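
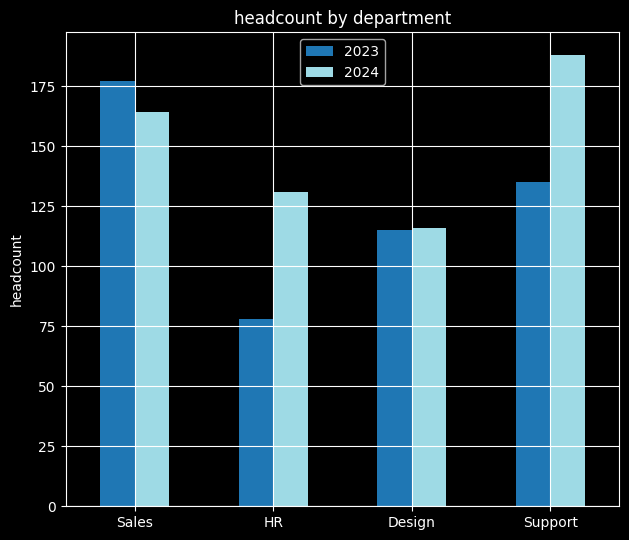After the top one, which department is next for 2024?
Top 3 for 2024: Support ≈ 180, Sales ≈ 160, HR ≈ 140.

Sales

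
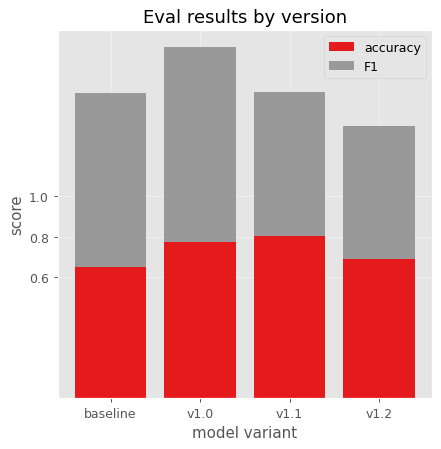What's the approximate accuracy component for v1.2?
accuracy top ≈ 0.6, bottom ≈ 0.0; segment ≈ 0.6.

≈ 0.6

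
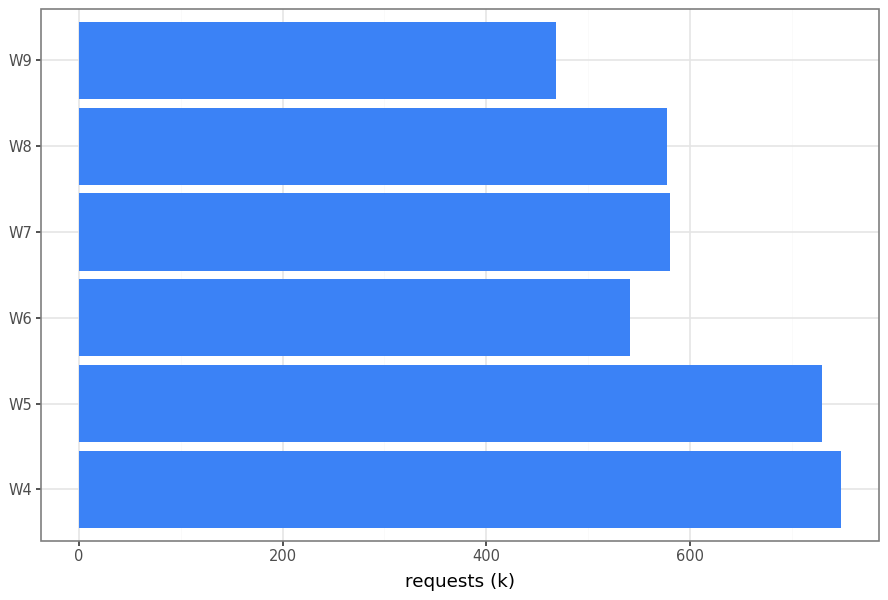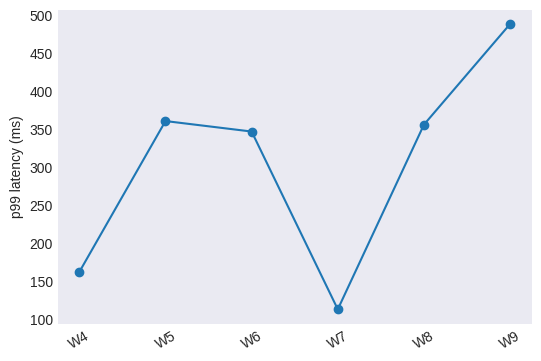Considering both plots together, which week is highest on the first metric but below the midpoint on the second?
Chart 2 median p99 latency (ms) ≈ 350; below-median weeks: W4, W6, W7. Among those, W4 has the highest requests (k) (≈ 700).

W4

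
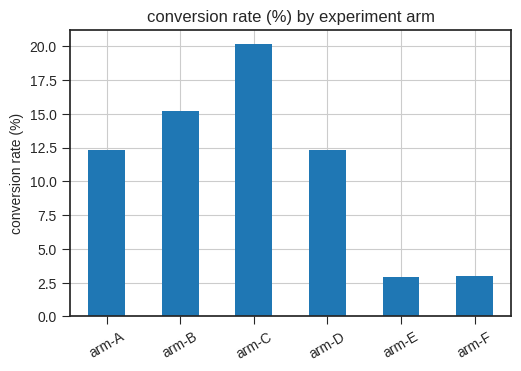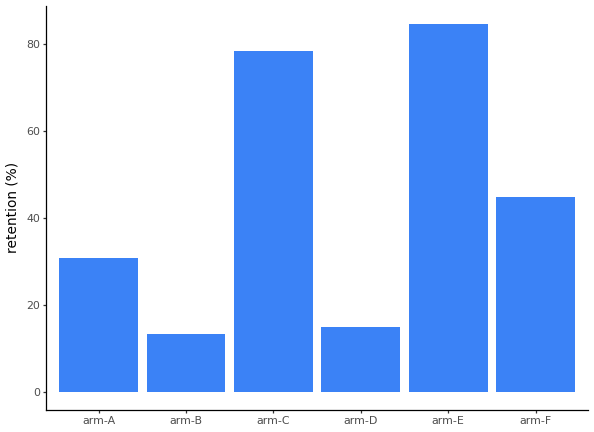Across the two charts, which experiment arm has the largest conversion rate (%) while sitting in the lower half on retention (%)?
arm-B

Chart 2 median retention (%) ≈ 40; below-median experiment arms: arm-A, arm-B, arm-D. Among those, arm-B has the highest conversion rate (%) (≈ 16).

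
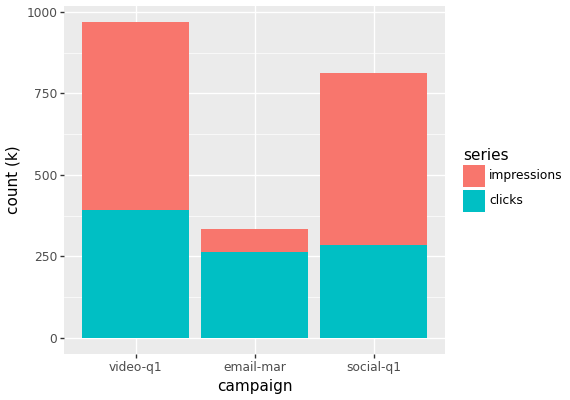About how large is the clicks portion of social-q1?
clicks top ≈ 300, bottom ≈ 0; segment ≈ 300.

≈ 300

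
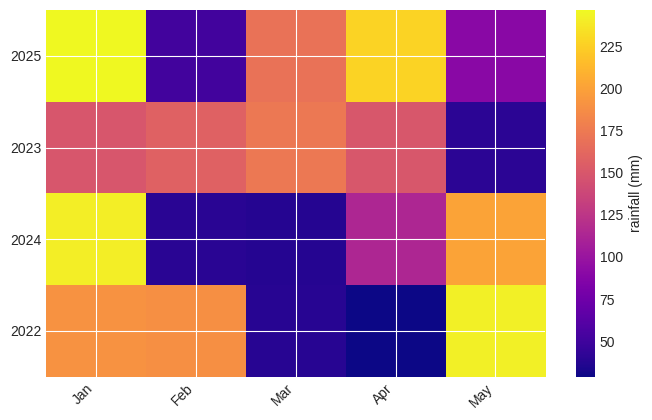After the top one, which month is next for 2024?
May

Top 3 for 2024: Jan ≈ 240, May ≈ 200, Apr ≈ 120.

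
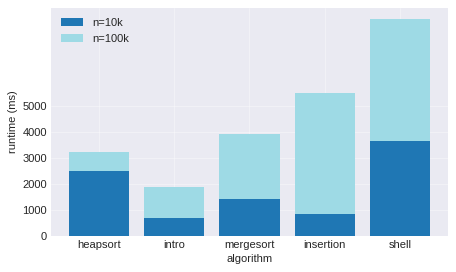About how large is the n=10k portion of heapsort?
≈ 2000

n=10k top ≈ 2000, bottom ≈ 0; segment ≈ 2000.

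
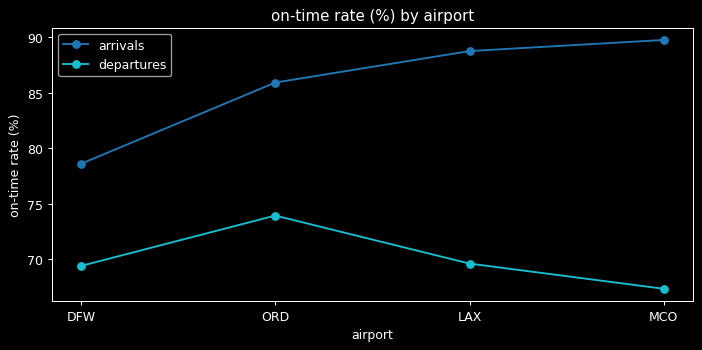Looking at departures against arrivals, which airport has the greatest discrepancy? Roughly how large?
MCO: departures ≈ 68, arrivals ≈ 90 → gap ≈ 22. Next-largest (LAX) is only ≈ 18.

MCO, ≈ 22 %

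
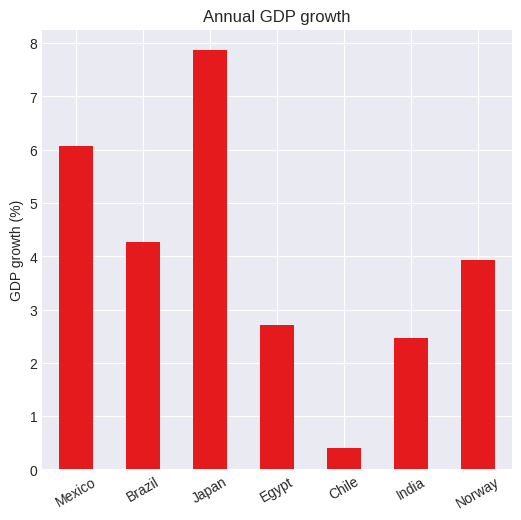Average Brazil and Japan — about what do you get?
(4 + 8) / 2 ≈ 6.

≈ 6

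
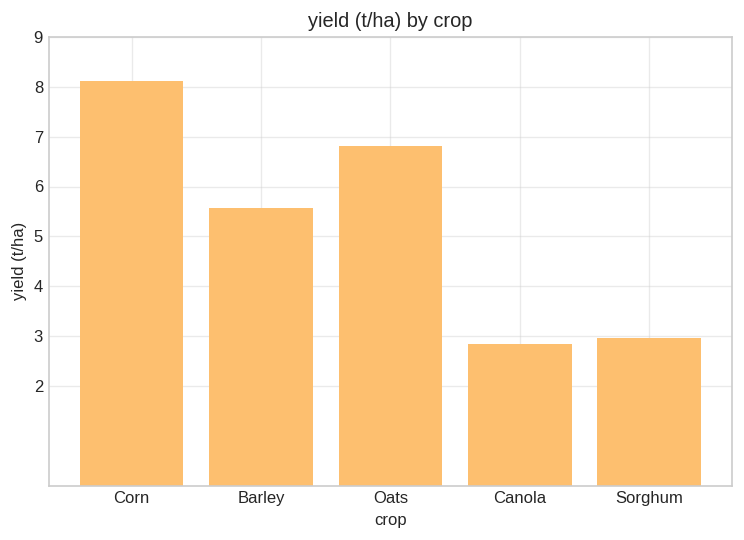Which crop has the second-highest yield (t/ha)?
Top 3: Corn ≈ 8, Oats ≈ 7, Barley ≈ 6.

Oats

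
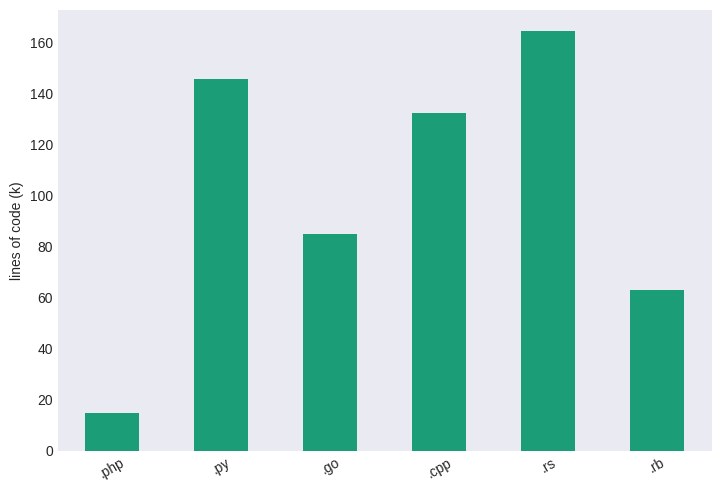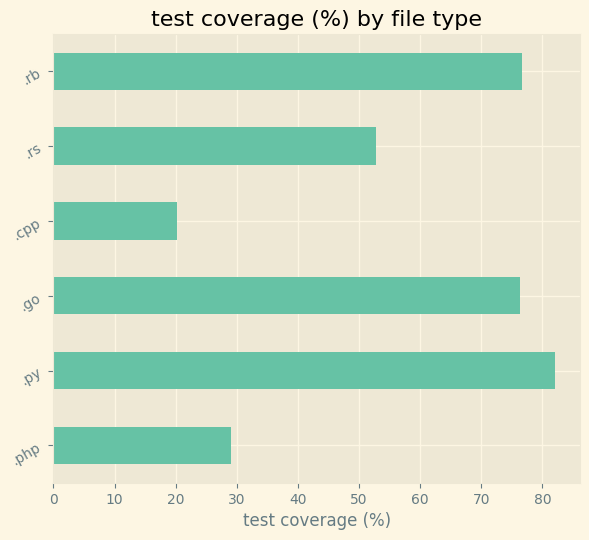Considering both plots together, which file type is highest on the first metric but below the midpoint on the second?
Chart 2 median test coverage (%) ≈ 60; below-median file types: .php, .cpp, .rs. Among those, .rs has the highest lines of code (k) (≈ 160).

.rs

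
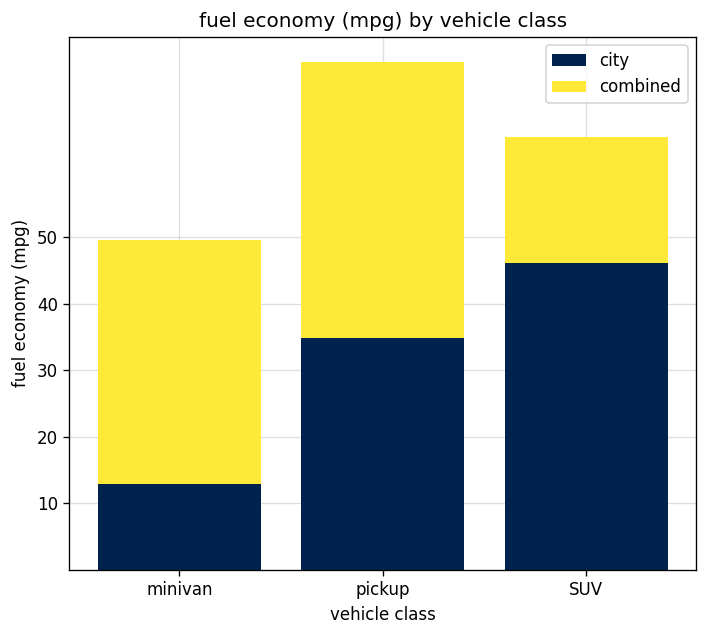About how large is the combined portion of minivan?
combined top ≈ 50, bottom ≈ 10; segment ≈ 40.

≈ 40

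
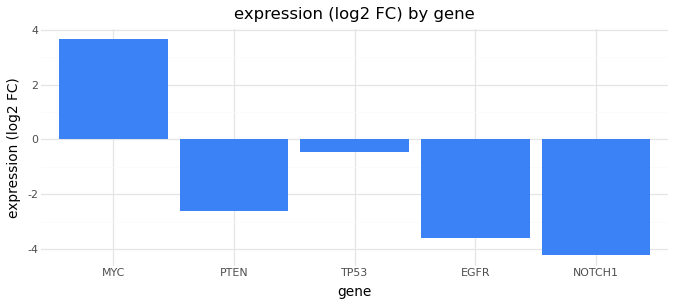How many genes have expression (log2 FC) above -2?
Above -2: MYC, TP53.

2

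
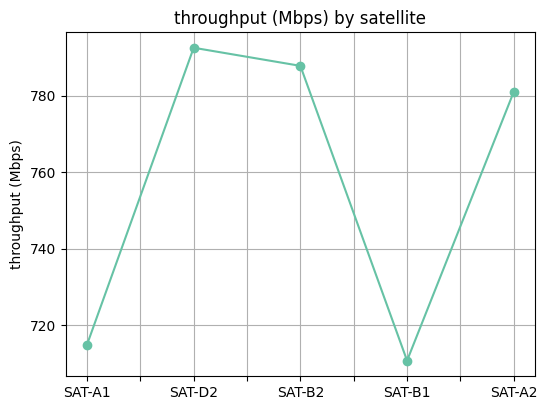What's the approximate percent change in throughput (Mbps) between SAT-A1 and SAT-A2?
≈ +9.9%

SAT-A1 ≈ 710, SAT-A2 ≈ 780; (780 − 710) / 710 ≈ +9.9%.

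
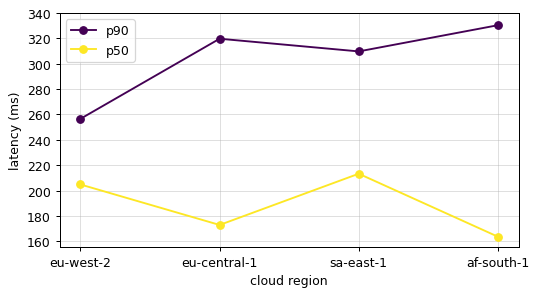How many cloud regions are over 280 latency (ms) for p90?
3

Above 280: eu-central-1, sa-east-1, af-south-1.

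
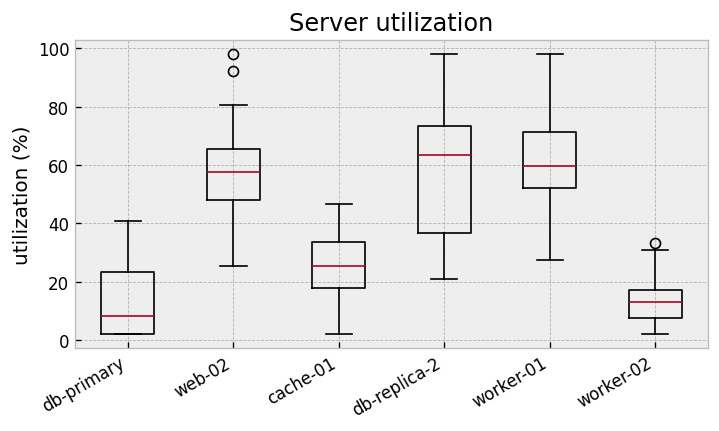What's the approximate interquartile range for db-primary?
≈ 25

Q3 ≈ 25, Q1 ≈ 0; IQR ≈ 25.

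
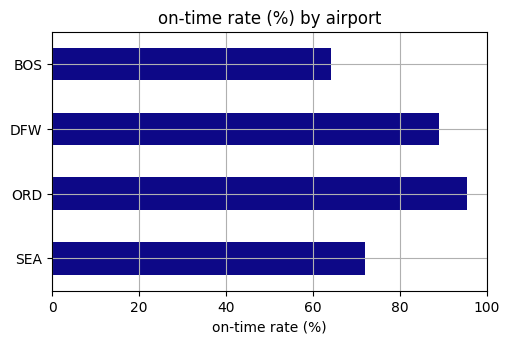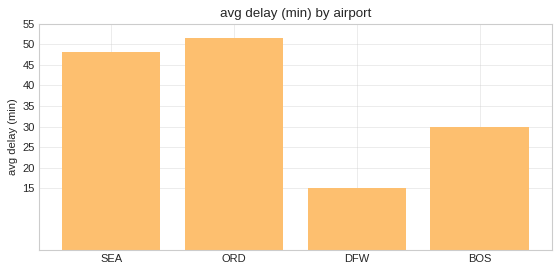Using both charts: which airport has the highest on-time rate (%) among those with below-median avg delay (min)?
Chart 2 median avg delay (min) ≈ 40; below-median airports: DFW, BOS. Among those, DFW has the highest on-time rate (%) (≈ 90).

DFW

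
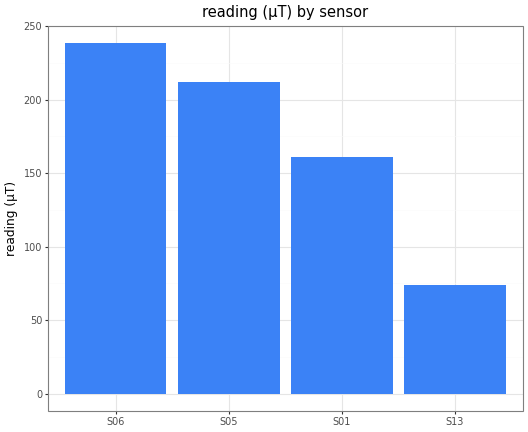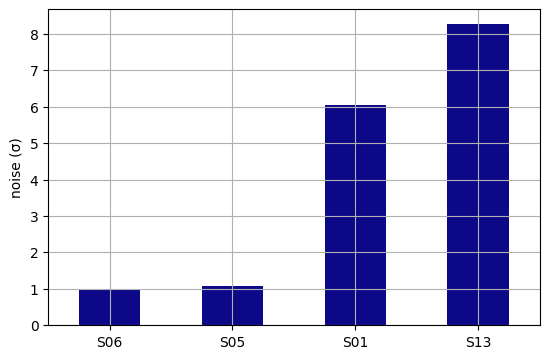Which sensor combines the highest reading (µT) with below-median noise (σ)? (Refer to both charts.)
Chart 2 median noise (σ) ≈ 4; below-median sensors: S06, S05. Among those, S06 has the highest reading (µT) (≈ 250).

S06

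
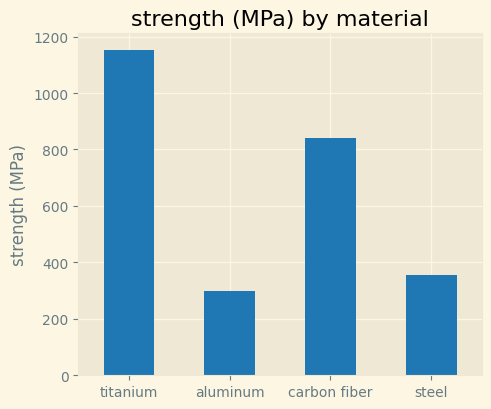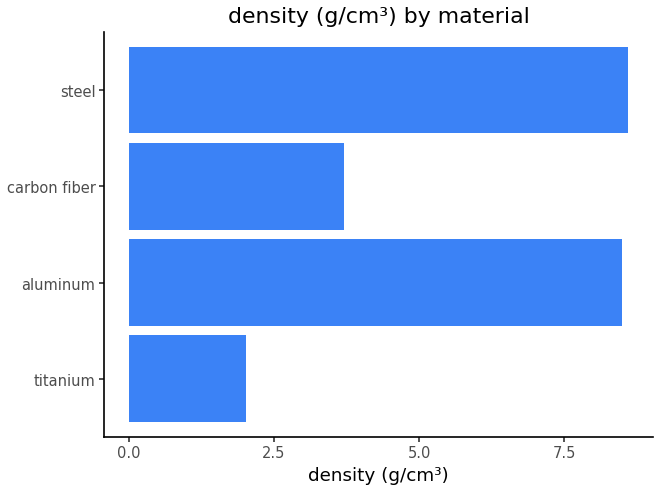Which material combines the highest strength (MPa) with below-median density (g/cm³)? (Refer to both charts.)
Chart 2 median density (g/cm³) ≈ 6; below-median materials: titanium, carbon fiber. Among those, titanium has the highest strength (MPa) (≈ 1200).

titanium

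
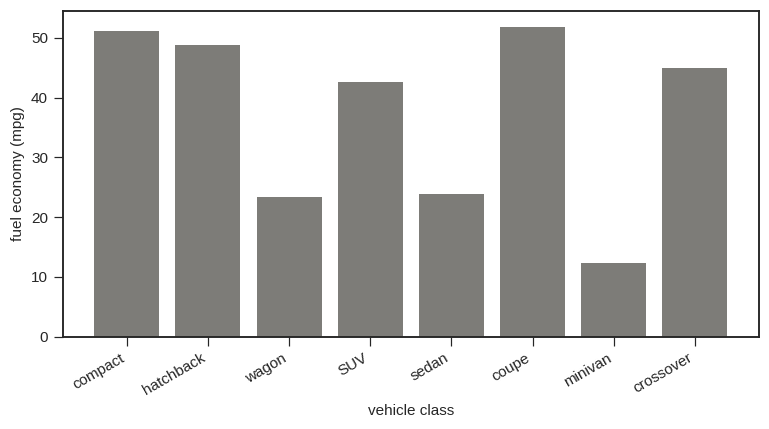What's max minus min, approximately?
≈ 40

Max coupe ≈ 50, min minivan ≈ 10; range ≈ 40.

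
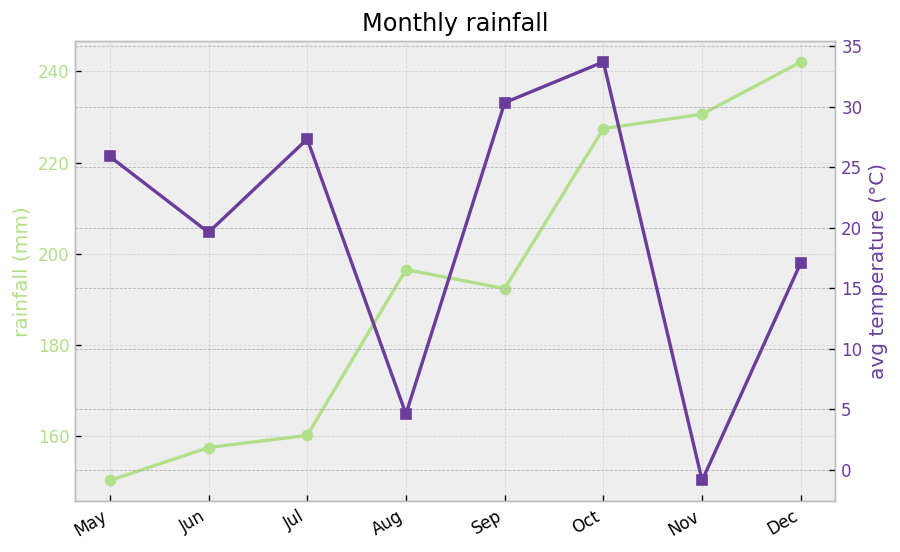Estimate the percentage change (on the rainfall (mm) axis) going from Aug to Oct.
≈ +15%

Aug ≈ 200, Oct ≈ 230; (230 − 200) / 200 ≈ +15%.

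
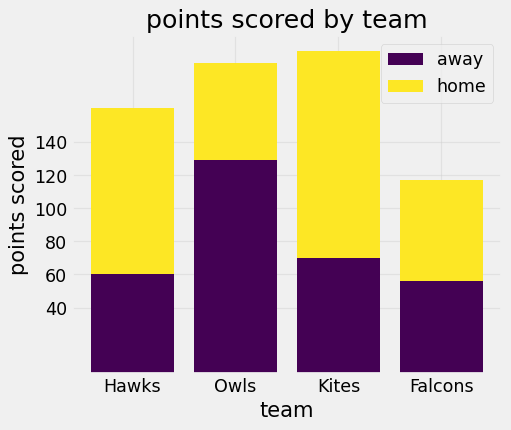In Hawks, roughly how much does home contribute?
home top ≈ 160, bottom ≈ 60; segment ≈ 100.

≈ 100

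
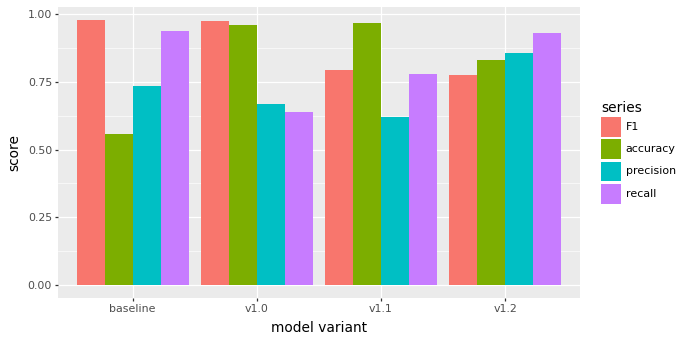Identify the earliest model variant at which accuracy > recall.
v1.0

baseline: accuracy ≈ 0.6 vs recall ≈ 0.9 (not yet); v1.0: accuracy ≈ 1.0 vs recall ≈ 0.6 (first crossover).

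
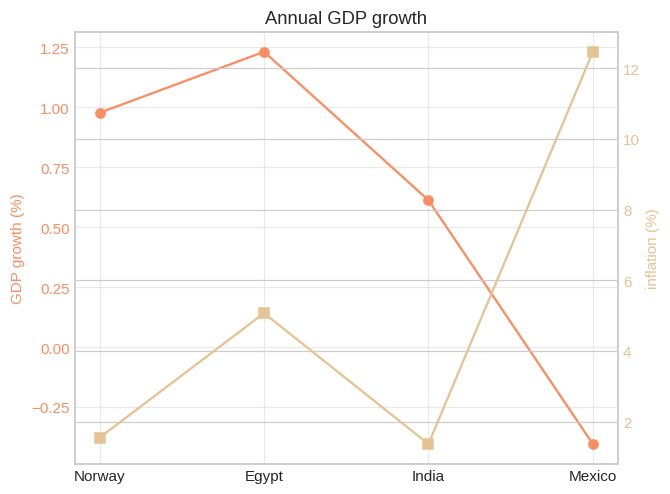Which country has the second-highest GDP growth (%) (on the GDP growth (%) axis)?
Norway

Top 3 (on the GDP growth (%) axis): Egypt ≈ 1.2, Norway ≈ 1.0, India ≈ 0.6.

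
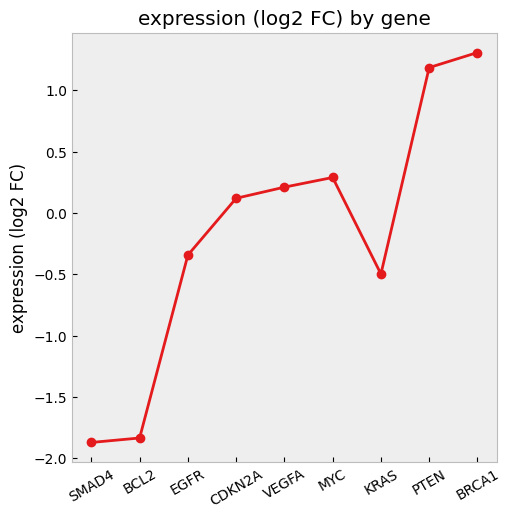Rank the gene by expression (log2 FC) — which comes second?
PTEN

Top 3: BRCA1 ≈ 1.5, PTEN ≈ 1.0, MYC ≈ 0.5.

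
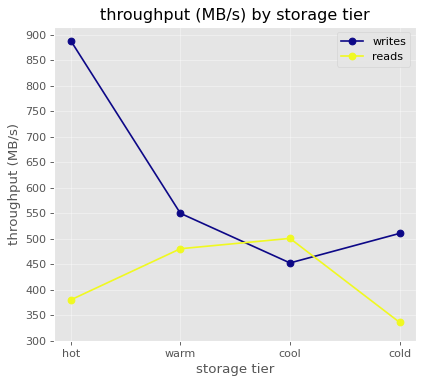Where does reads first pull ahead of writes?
warm: reads ≈ 500 vs writes ≈ 550 (not yet); cool: reads ≈ 500 vs writes ≈ 450 (first crossover).

cool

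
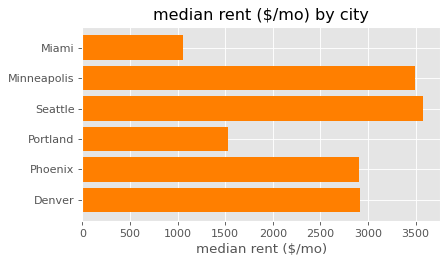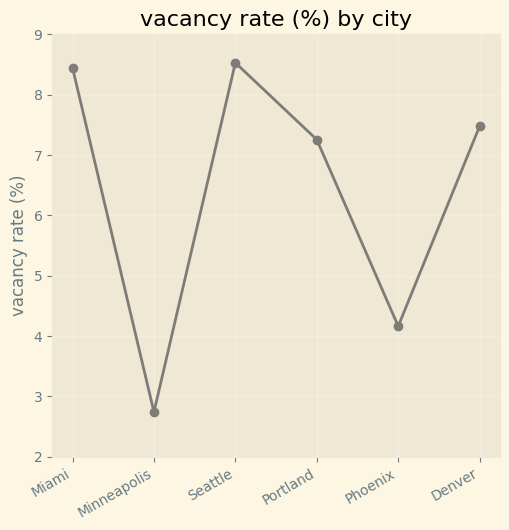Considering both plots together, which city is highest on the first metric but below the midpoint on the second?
Chart 2 median vacancy rate (%) ≈ 7; below-median cities: Minneapolis, Portland, Phoenix. Among those, Minneapolis has the highest median rent ($/mo) (≈ 3500).

Minneapolis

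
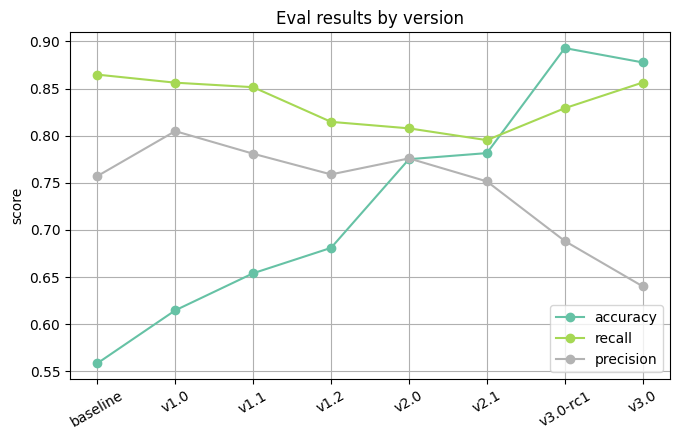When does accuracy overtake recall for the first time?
v2.1: accuracy ≈ 0.80 vs recall ≈ 0.80 (not yet); v3.0-rc1: accuracy ≈ 0.90 vs recall ≈ 0.85 (first crossover).

v3.0-rc1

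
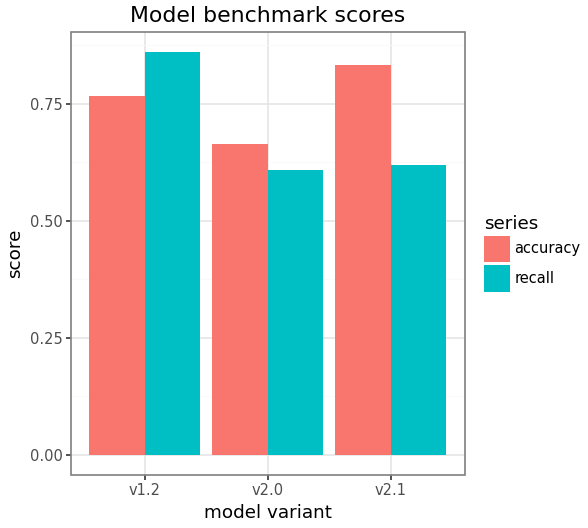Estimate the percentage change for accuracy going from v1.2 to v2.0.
≈ -12.5%

v1.2 ≈ 0.8, v2.0 ≈ 0.7; (0.7 − 0.8) / 0.8 ≈ -12.5%.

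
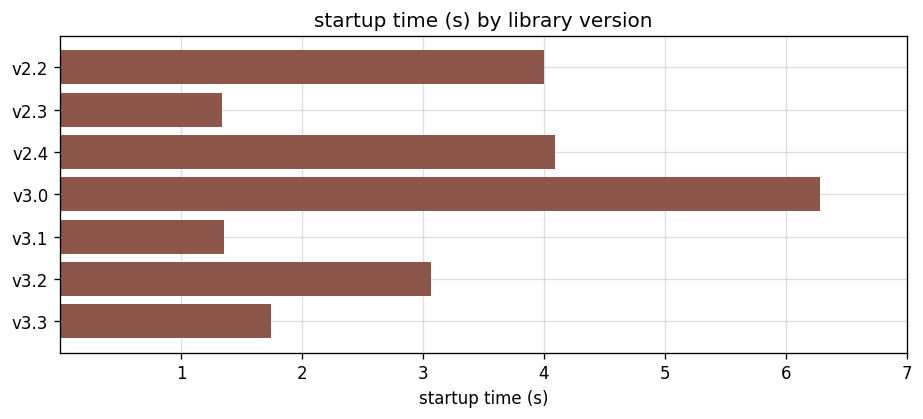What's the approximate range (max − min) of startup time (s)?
Max v3.0 ≈ 6, min v2.3 ≈ 1; range ≈ 5.

≈ 5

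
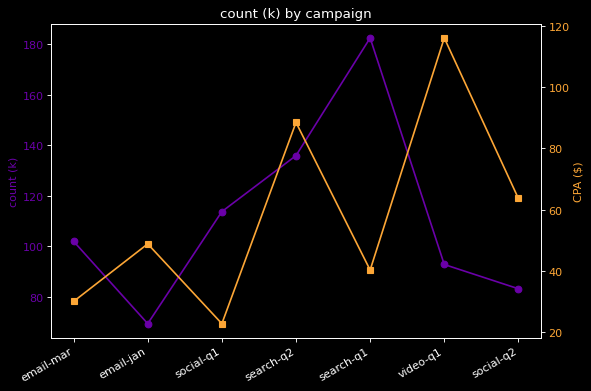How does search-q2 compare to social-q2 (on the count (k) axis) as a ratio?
search-q2 ≈ 140, social-q2 ≈ 80; 140/80 ≈ 1.75.

≈ 1.75×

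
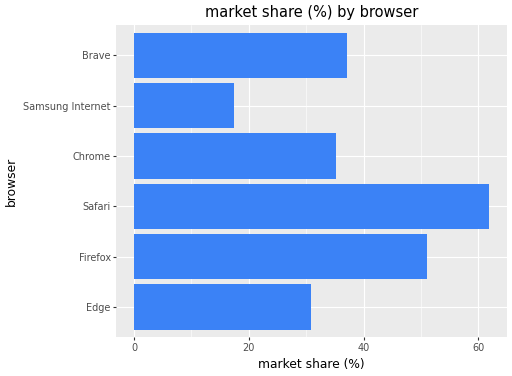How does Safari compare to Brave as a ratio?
Safari ≈ 60, Brave ≈ 40; 60/40 ≈ 1.5.

≈ 1.5×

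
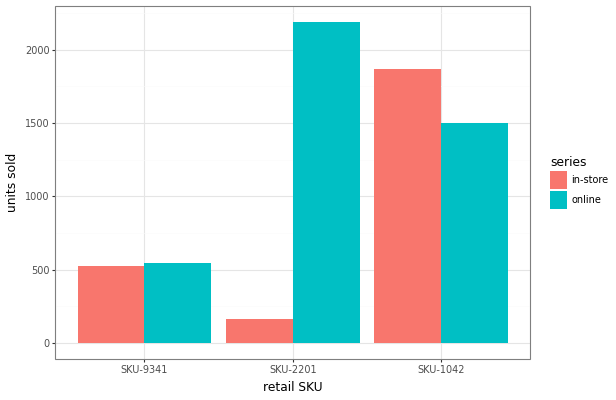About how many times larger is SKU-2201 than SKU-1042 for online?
≈ 1.38×

SKU-2201 ≈ 2200, SKU-1042 ≈ 1600; 2200/1600 ≈ 1.38.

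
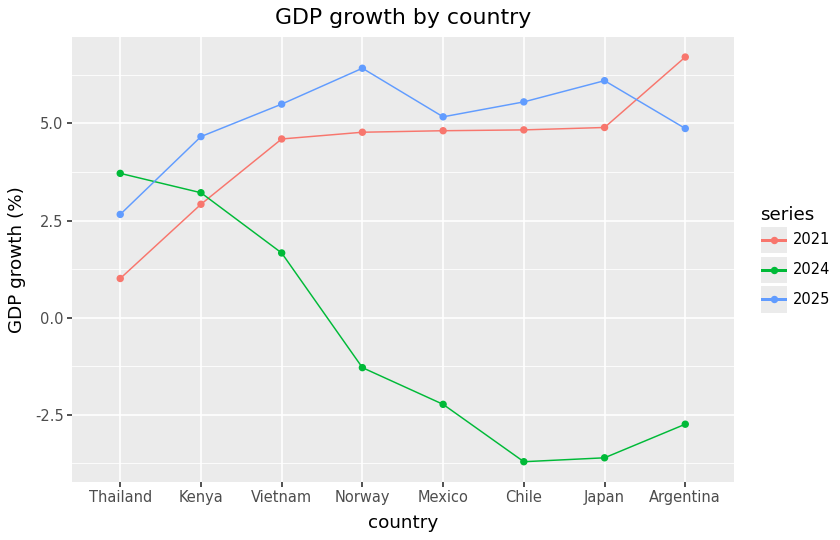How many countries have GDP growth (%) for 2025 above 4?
7

Above 4: Kenya, Vietnam, Norway, Mexico, Chile, Japan, Argentina.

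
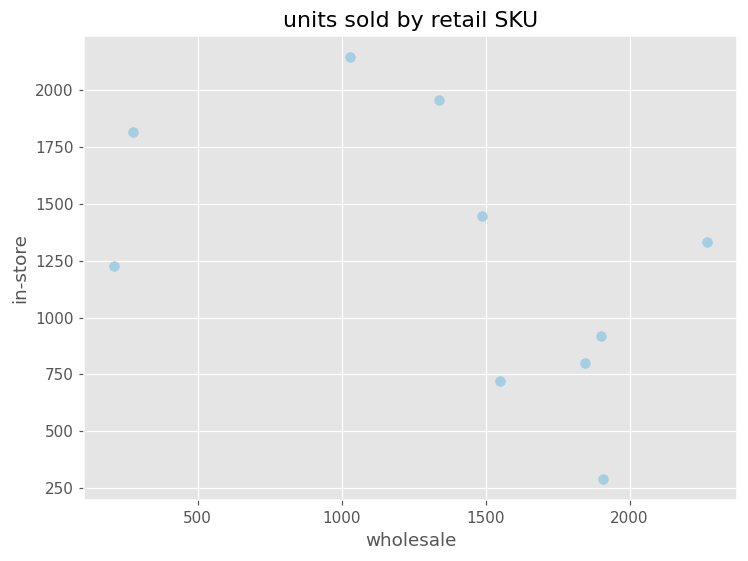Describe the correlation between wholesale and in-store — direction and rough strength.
Points are negatively correlated; moderate (|r| ≈ 0.5).

negative, moderate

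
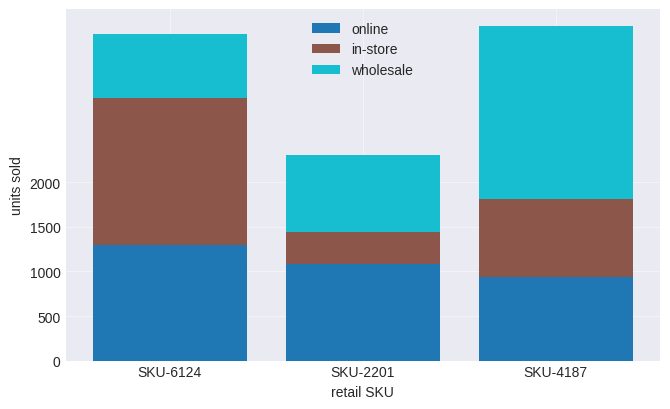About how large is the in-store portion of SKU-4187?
≈ 1000

in-store top ≈ 2000, bottom ≈ 1000; segment ≈ 1000.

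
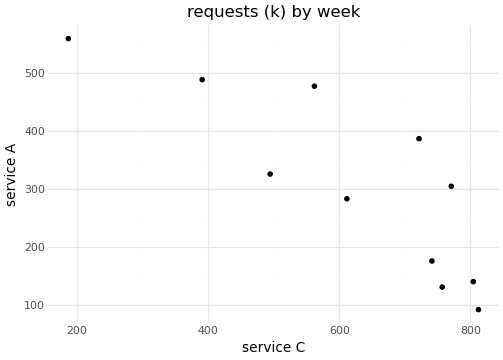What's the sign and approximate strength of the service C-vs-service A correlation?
negative, strong

Points are negatively correlated; strong (|r| ≈ 0.8).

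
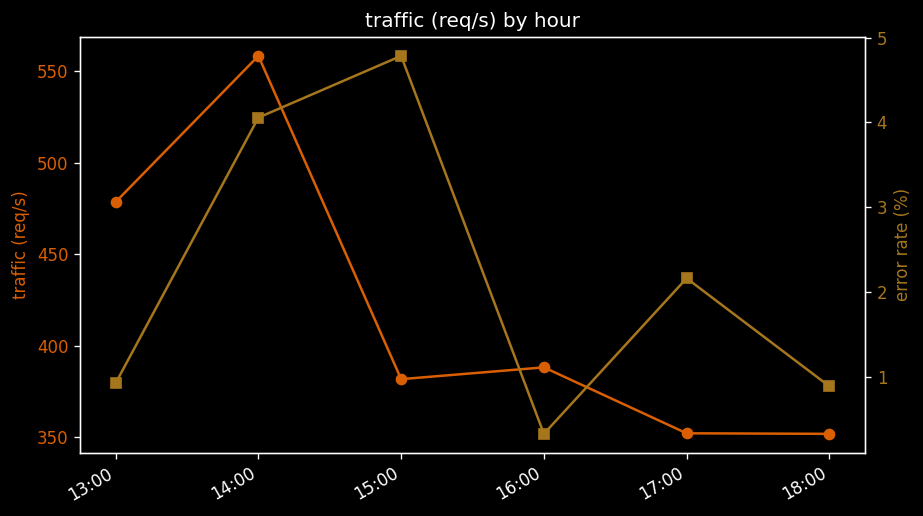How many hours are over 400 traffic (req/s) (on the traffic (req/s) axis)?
2

Above 400: 13:00, 14:00.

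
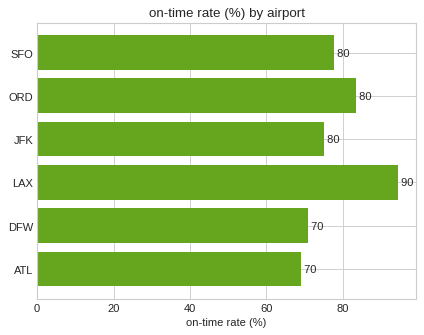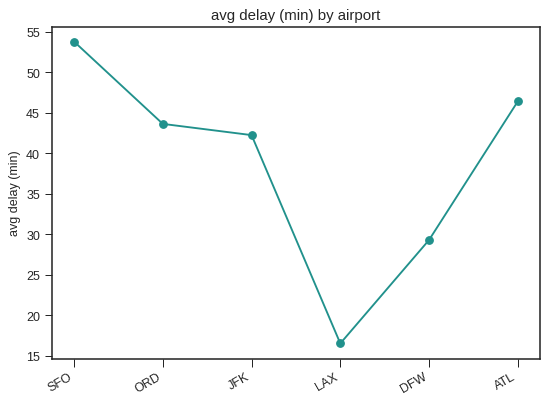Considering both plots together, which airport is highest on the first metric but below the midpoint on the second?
Chart 2 median avg delay (min) ≈ 45; below-median airports: JFK, LAX, DFW. Among those, LAX has the highest on-time rate (%) (≈ 90).

LAX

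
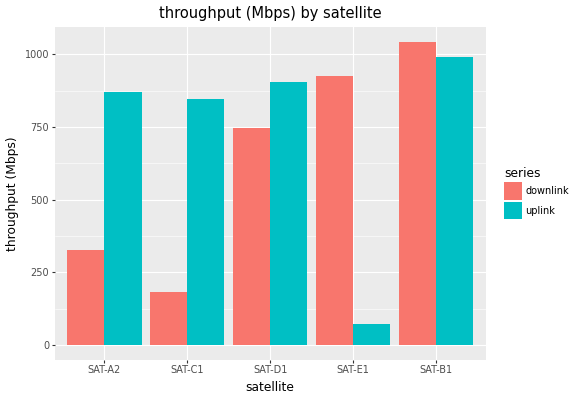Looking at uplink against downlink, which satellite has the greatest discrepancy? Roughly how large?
SAT-E1, ≈ 800 Mbps

SAT-E1: uplink ≈ 100, downlink ≈ 900 → gap ≈ 800. Next-largest (SAT-C1) is only ≈ 600.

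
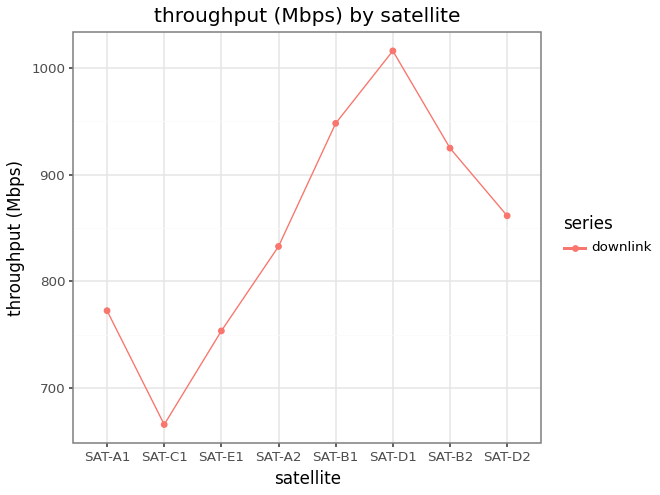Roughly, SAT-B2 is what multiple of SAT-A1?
≈ 1.2×

SAT-B2 ≈ 900, SAT-A1 ≈ 750; 900/750 ≈ 1.2.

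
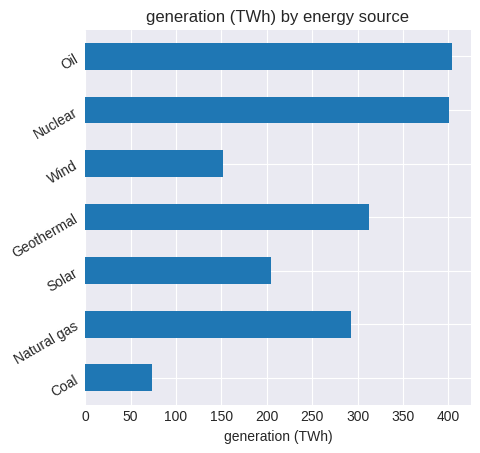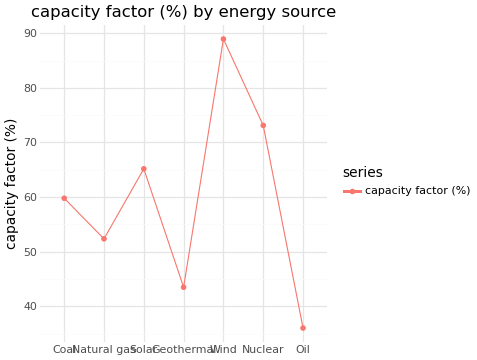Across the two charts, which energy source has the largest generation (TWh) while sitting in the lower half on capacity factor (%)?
Chart 2 median capacity factor (%) ≈ 60; below-median energy sources: Natural gas, Geothermal, Oil. Among those, Oil has the highest generation (TWh) (≈ 400).

Oil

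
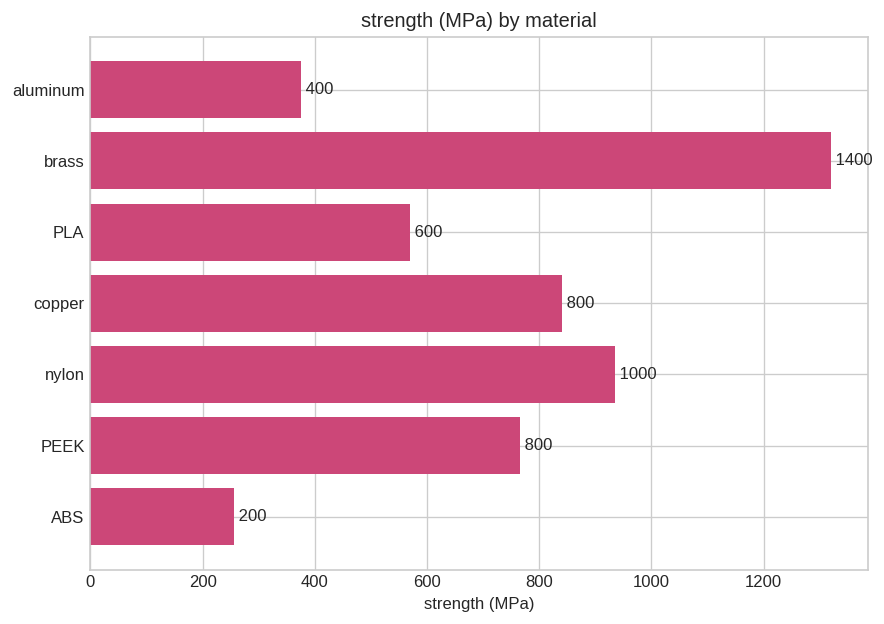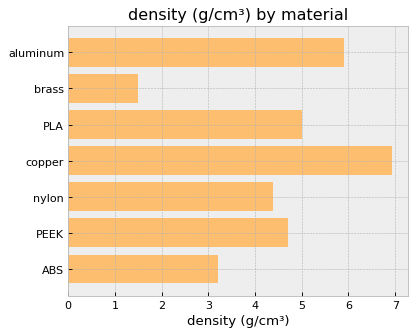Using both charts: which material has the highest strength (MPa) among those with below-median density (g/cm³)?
Chart 2 median density (g/cm³) ≈ 5; below-median materials: brass, nylon, ABS. Among those, brass has the highest strength (MPa) (≈ 1400).

brass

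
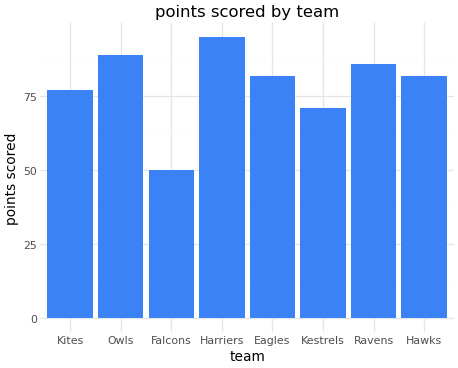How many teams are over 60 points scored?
7

Above 60: Kites, Owls, Harriers, Eagles, Kestrels, Ravens, Hawks.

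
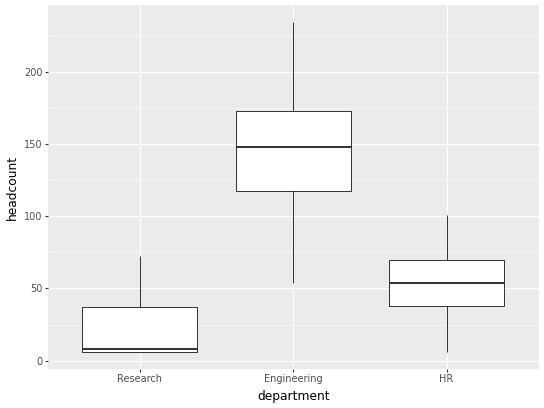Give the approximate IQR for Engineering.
Q3 ≈ 180, Q1 ≈ 120; IQR ≈ 60.

≈ 60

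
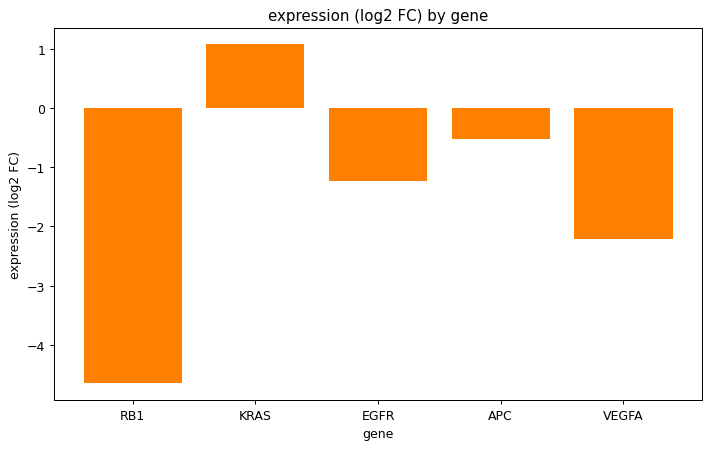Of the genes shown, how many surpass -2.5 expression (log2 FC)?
4

Above -2.5: KRAS, EGFR, APC, VEGFA.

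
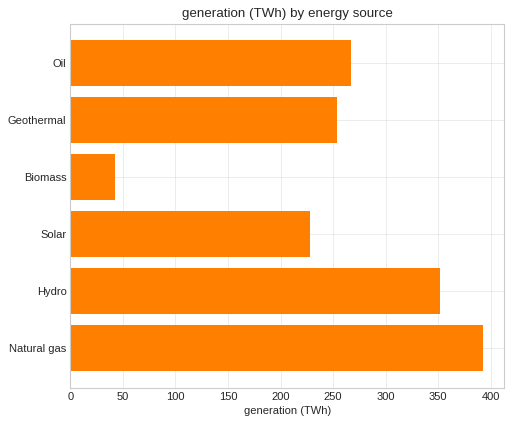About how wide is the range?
Max Natural gas ≈ 400, min Biomass ≈ 50; range ≈ 350.

≈ 350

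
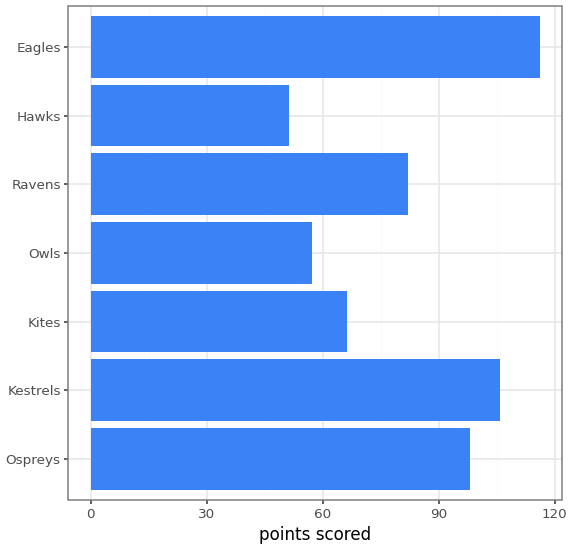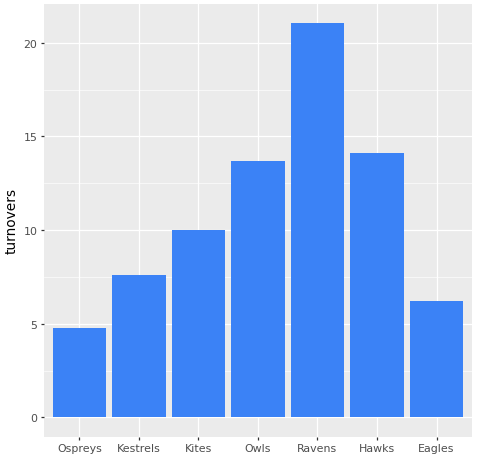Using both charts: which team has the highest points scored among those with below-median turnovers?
Eagles

Chart 2 median turnovers ≈ 10; below-median teams: Ospreys, Kestrels, Eagles. Among those, Eagles has the highest points scored (≈ 120).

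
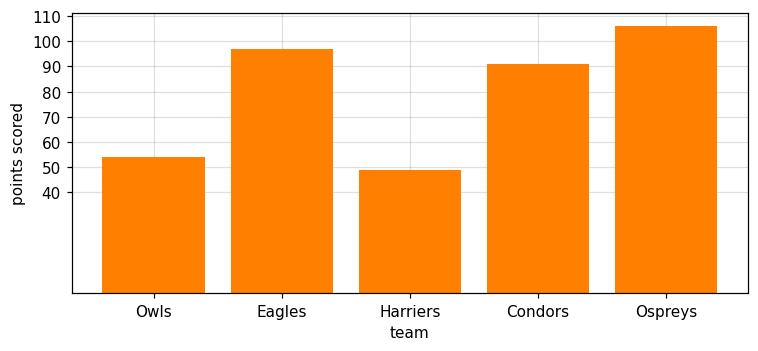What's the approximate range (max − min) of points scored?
≈ 60

Max Ospreys ≈ 110, min Harriers ≈ 50; range ≈ 60.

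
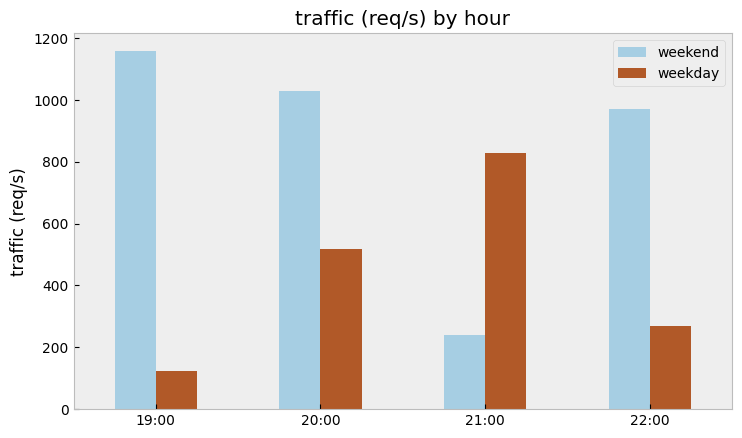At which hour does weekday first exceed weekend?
21:00

20:00: weekday ≈ 500 vs weekend ≈ 1000 (not yet); 21:00: weekday ≈ 800 vs weekend ≈ 200 (first crossover).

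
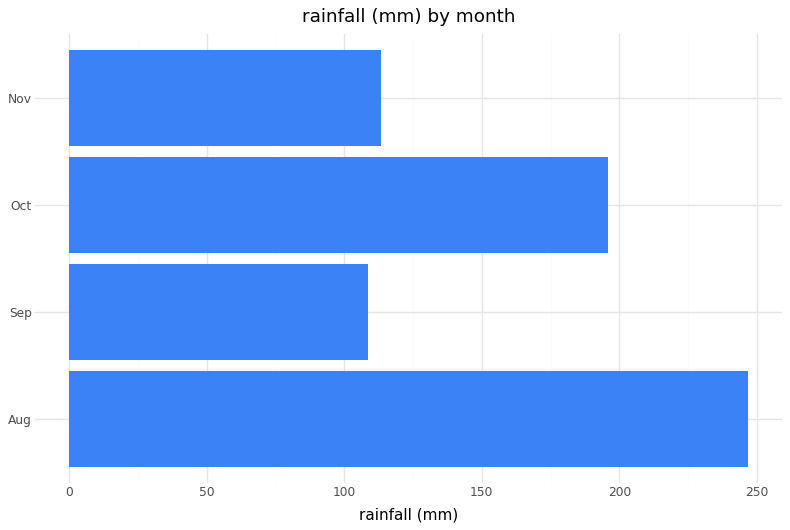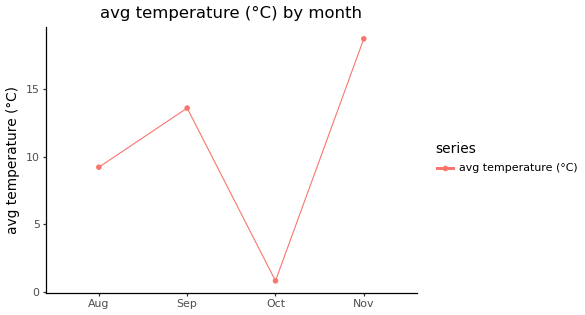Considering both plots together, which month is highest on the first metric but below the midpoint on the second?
Aug

Chart 2 median avg temperature (°C) ≈ 12; below-median months: Aug, Oct. Among those, Aug has the highest rainfall (mm) (≈ 250).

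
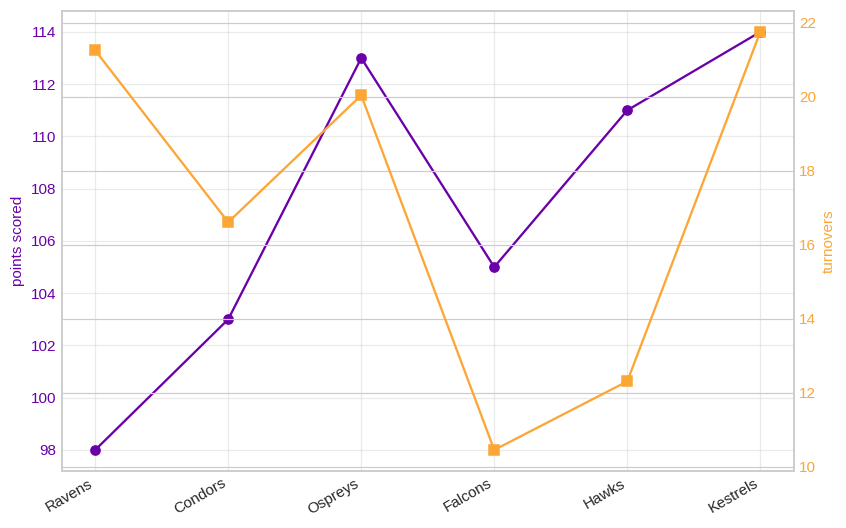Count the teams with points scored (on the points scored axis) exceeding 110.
Above 110: Ospreys, Hawks, Kestrels.

3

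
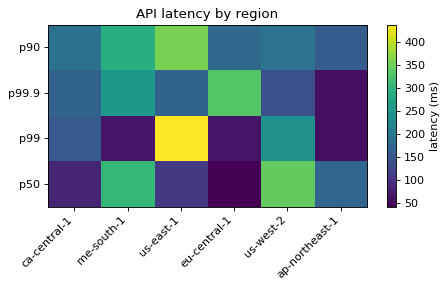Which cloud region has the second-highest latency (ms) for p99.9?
me-south-1

Top 3 for p99.9: eu-central-1 ≈ 350, me-south-1 ≈ 250, ca-central-1 ≈ 150.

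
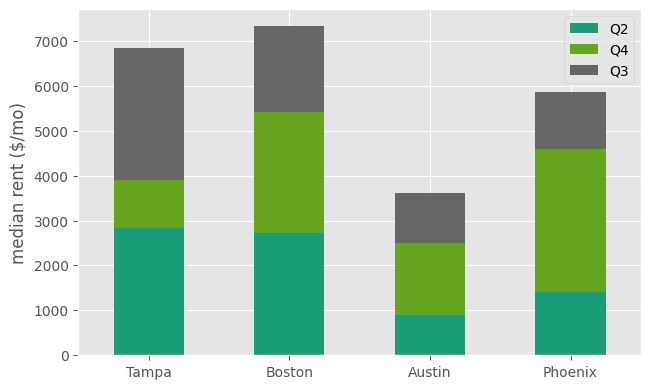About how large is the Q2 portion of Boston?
≈ 3000

Q2 top ≈ 3000, bottom ≈ 0; segment ≈ 3000.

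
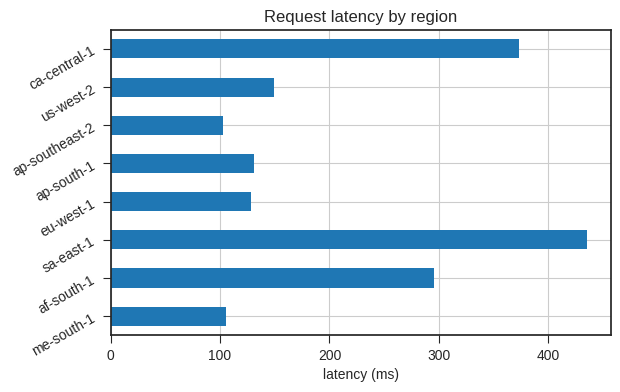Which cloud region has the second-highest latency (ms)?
ca-central-1

Top 3: sa-east-1 ≈ 450, ca-central-1 ≈ 350, af-south-1 ≈ 300.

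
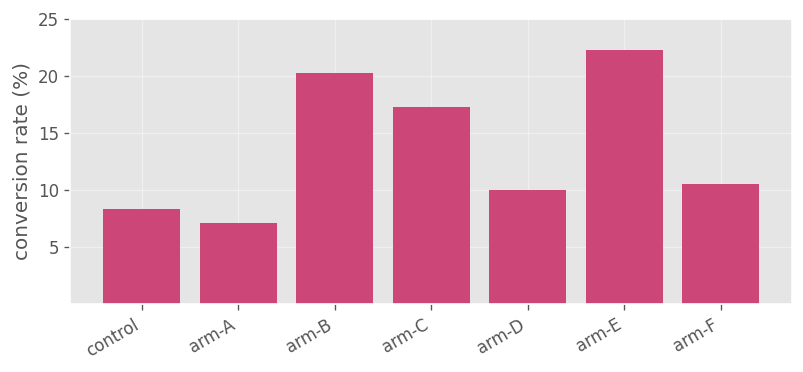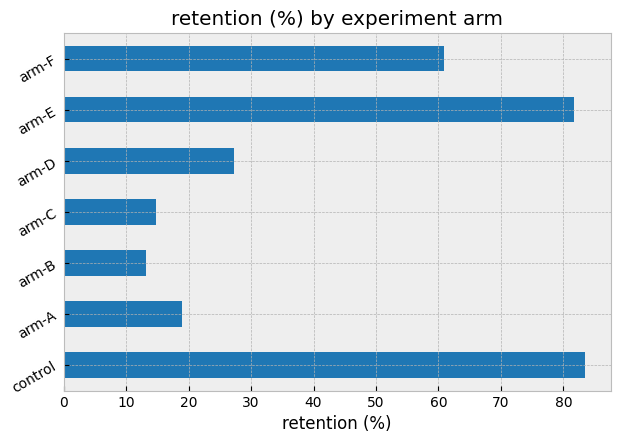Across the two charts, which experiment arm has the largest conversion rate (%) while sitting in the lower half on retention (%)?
arm-B

Chart 2 median retention (%) ≈ 30; below-median experiment arms: arm-A, arm-B, arm-C. Among those, arm-B has the highest conversion rate (%) (≈ 20).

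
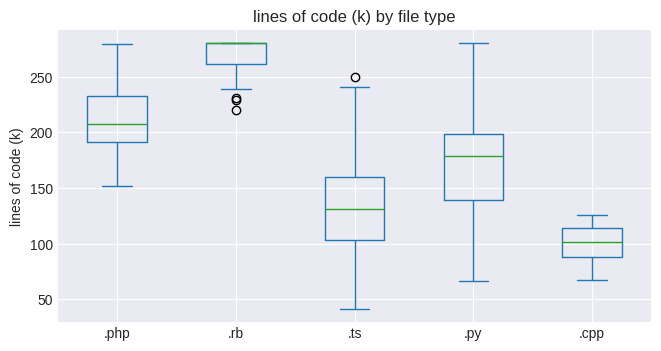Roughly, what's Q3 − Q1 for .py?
≈ 60

Q3 ≈ 200, Q1 ≈ 140; IQR ≈ 60.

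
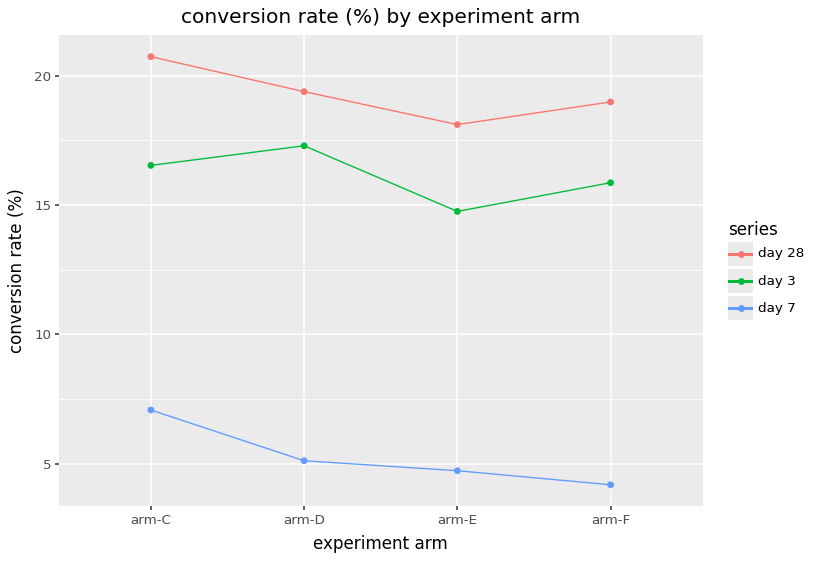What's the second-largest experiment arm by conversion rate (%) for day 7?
Top 3 for day 7: arm-C ≈ 8, arm-D ≈ 6, arm-E ≈ 4.

arm-D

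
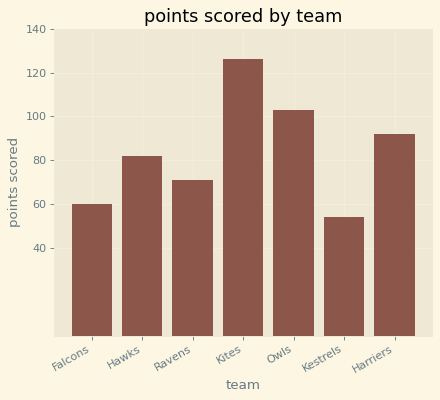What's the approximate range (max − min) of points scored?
Max Kites ≈ 120, min Kestrels ≈ 60; range ≈ 60.

≈ 60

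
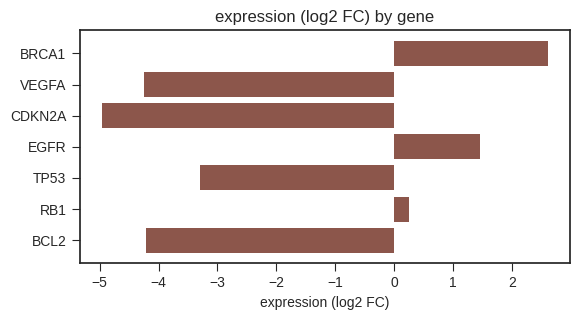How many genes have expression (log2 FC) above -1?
3

Above -1: BRCA1, EGFR, RB1.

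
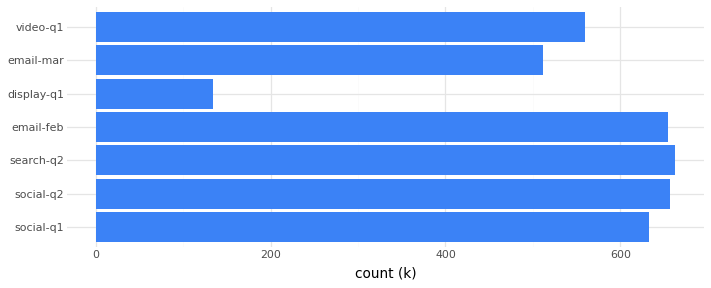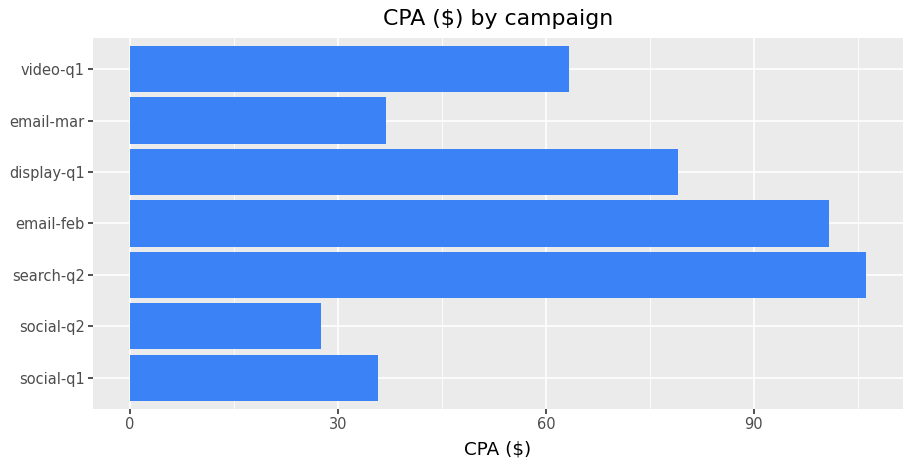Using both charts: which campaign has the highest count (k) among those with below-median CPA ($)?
social-q2

Chart 2 median CPA ($) ≈ 60; below-median campaigns: social-q1, social-q2, email-mar. Among those, social-q2 has the highest count (k) (≈ 700).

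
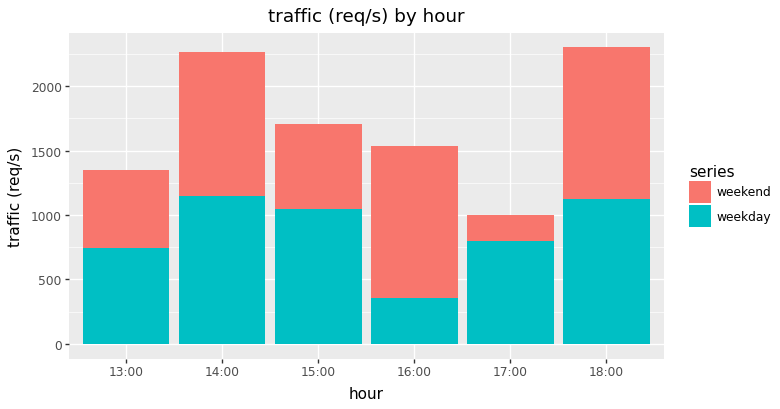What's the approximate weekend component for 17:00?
weekend top ≈ 1000, bottom ≈ 800; segment ≈ 200.

≈ 200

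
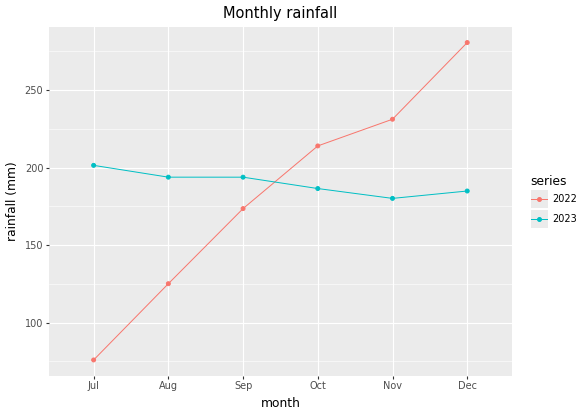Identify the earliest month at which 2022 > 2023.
Oct

Sep: 2022 ≈ 180 vs 2023 ≈ 200 (not yet); Oct: 2022 ≈ 220 vs 2023 ≈ 180 (first crossover).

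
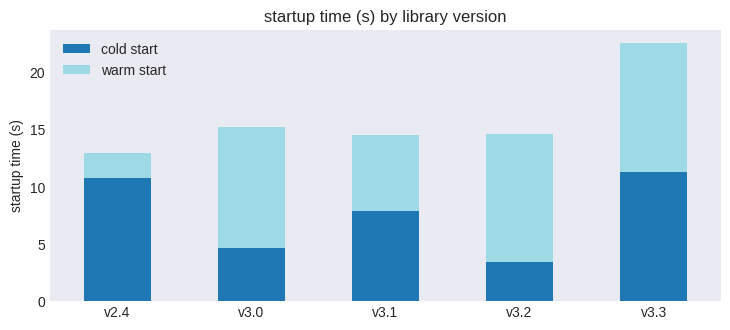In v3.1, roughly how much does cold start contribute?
≈ 8

cold start top ≈ 8, bottom ≈ 0; segment ≈ 8.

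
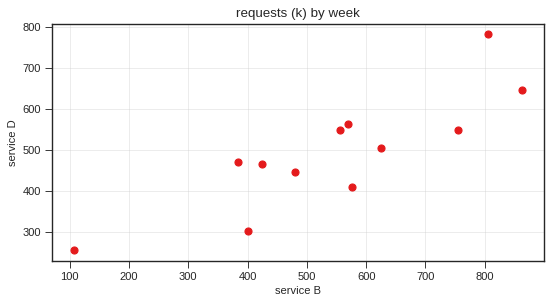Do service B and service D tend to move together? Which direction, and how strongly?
positive, strong

Points are positively correlated; strong (|r| ≈ 0.9).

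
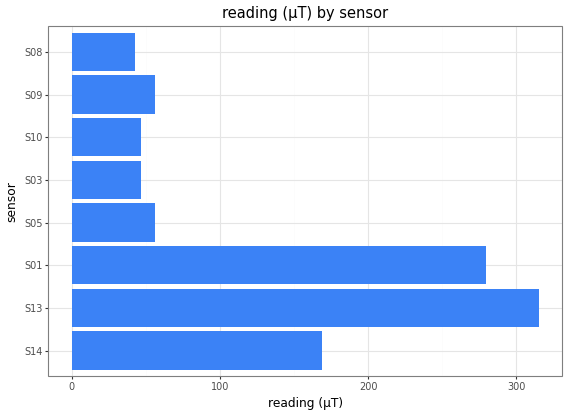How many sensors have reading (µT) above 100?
3

Above 100: S14, S13, S01.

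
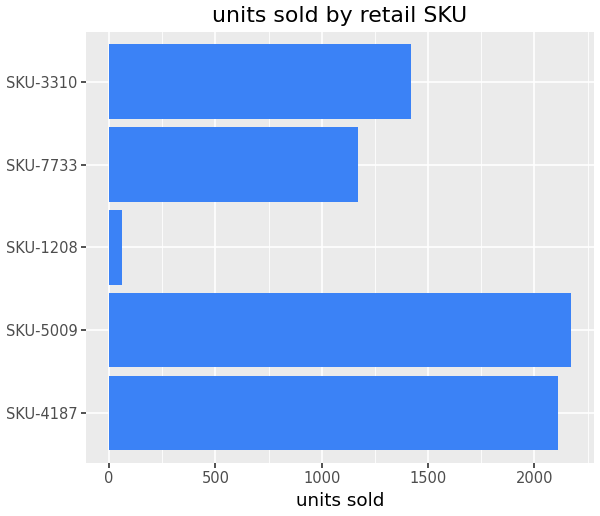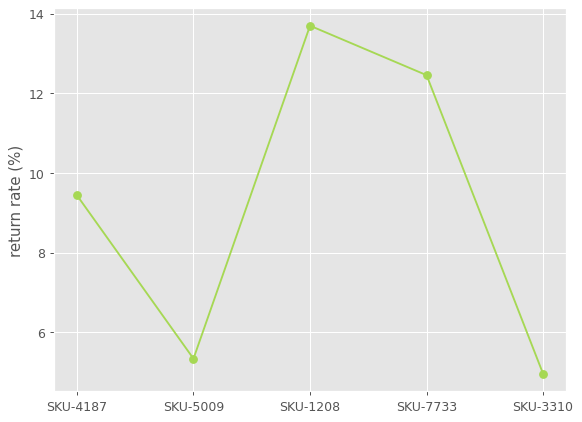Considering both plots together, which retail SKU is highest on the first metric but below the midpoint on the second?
SKU-5009

Chart 2 median return rate (%) ≈ 10; below-median retail SKUs: SKU-5009, SKU-3310. Among those, SKU-5009 has the highest units sold (≈ 2200).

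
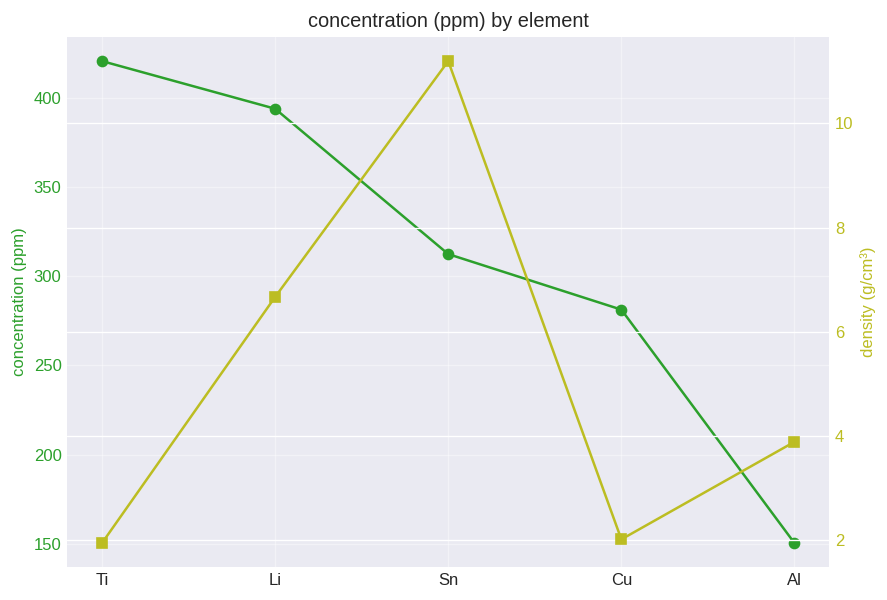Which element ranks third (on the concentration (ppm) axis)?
Sn

Top 4 (on the concentration (ppm) axis): Ti ≈ 425, Li ≈ 400, Sn ≈ 300, Cu ≈ 275.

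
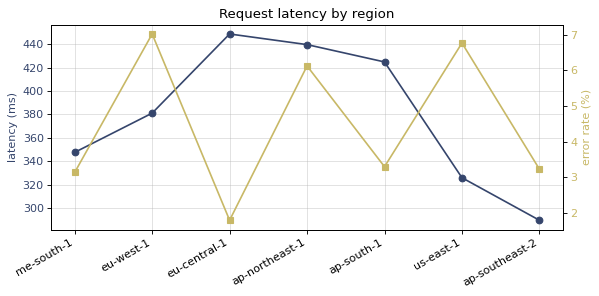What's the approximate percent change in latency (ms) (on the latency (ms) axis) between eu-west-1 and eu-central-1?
≈ +15.8%

eu-west-1 ≈ 380, eu-central-1 ≈ 440; (440 − 380) / 380 ≈ +15.8%.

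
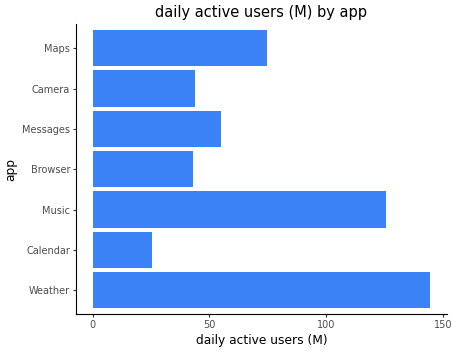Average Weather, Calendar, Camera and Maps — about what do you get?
≈ 70

(140 + 20 + 40 + 80) / 4 ≈ 70.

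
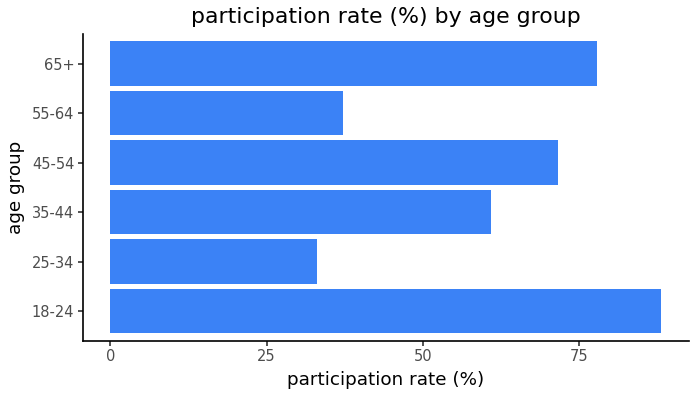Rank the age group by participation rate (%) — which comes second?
Top 3: 18-24 ≈ 90, 65+ ≈ 80, 45-54 ≈ 70.

65+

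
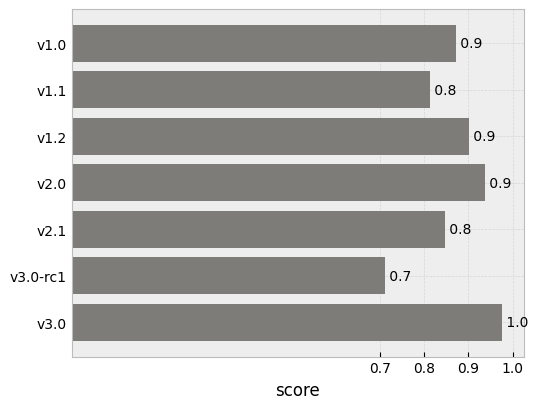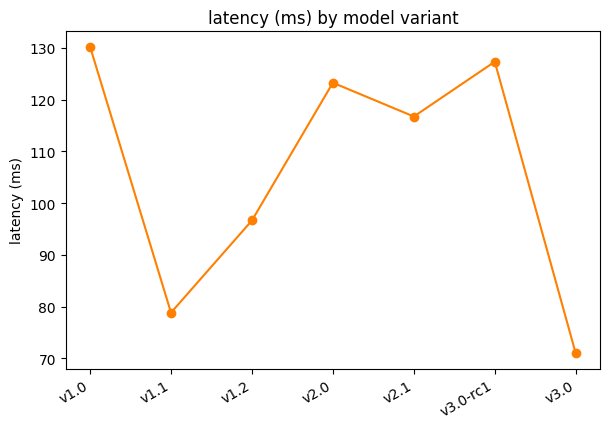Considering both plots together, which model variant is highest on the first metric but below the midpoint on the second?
v3.0

Chart 2 median latency (ms) ≈ 120; below-median model variants: v1.1, v1.2, v3.0. Among those, v3.0 has the highest score (≈ 1).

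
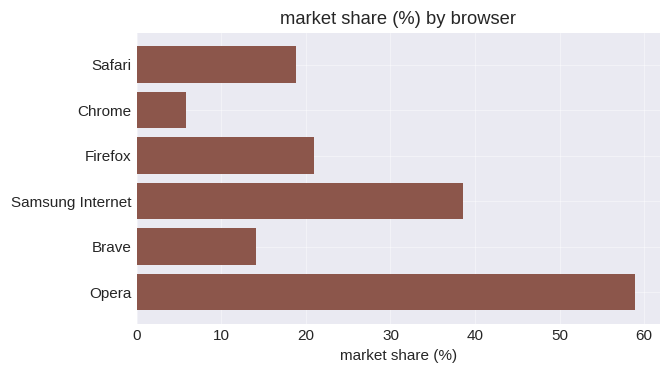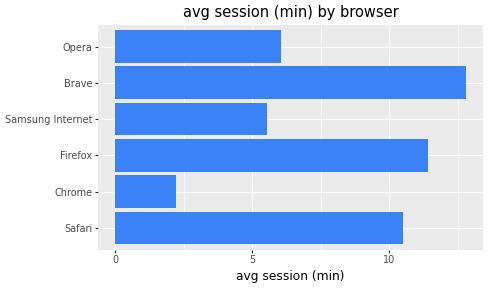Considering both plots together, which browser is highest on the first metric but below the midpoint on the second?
Opera

Chart 2 median avg session (min) ≈ 8; below-median browsers: Chrome, Samsung Internet, Opera. Among those, Opera has the highest market share (%) (≈ 60).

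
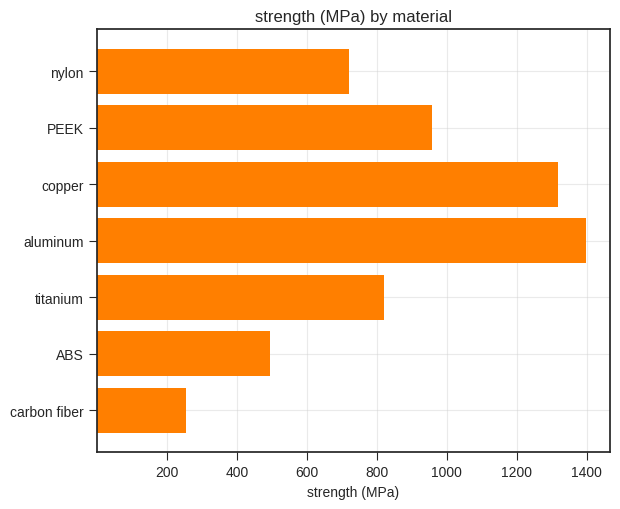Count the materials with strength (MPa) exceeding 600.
5

Above 600: nylon, PEEK, copper, aluminum, titanium.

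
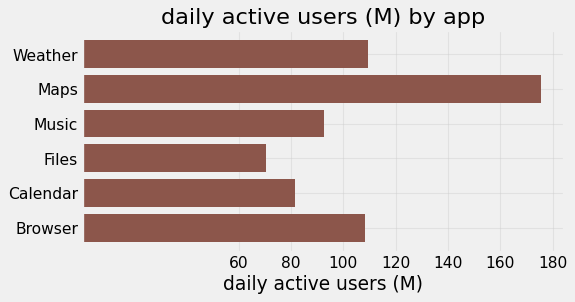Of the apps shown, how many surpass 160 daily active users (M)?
Above 160: Maps.

1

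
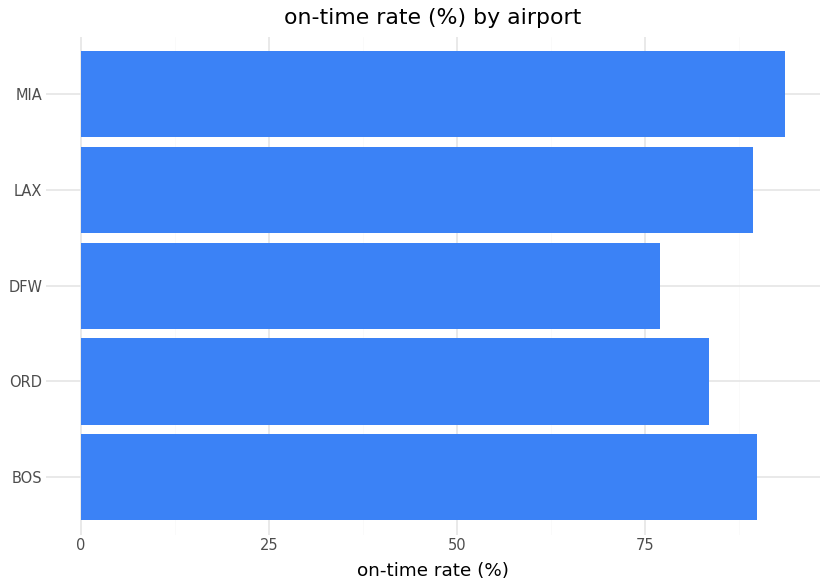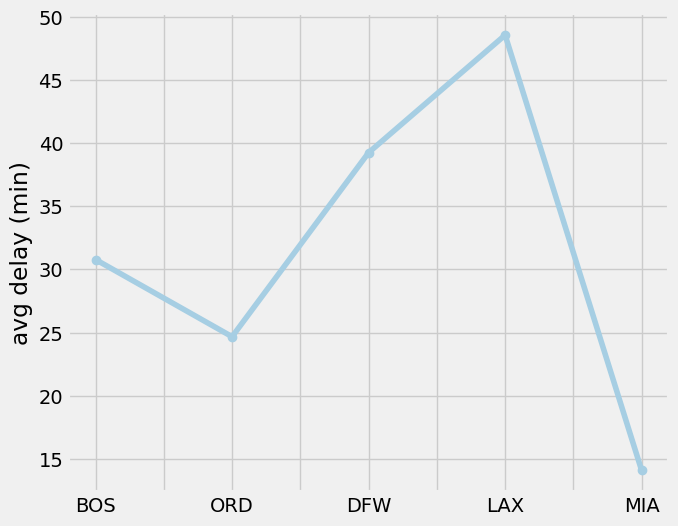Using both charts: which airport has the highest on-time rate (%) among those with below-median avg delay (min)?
MIA

Chart 2 median avg delay (min) ≈ 30; below-median airports: ORD, MIA. Among those, MIA has the highest on-time rate (%) (≈ 90).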